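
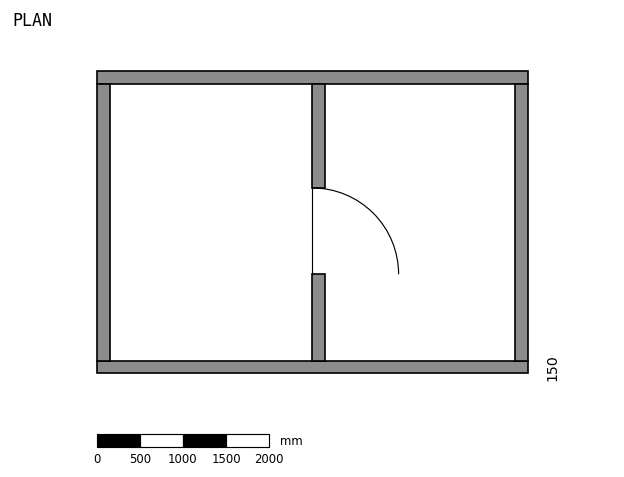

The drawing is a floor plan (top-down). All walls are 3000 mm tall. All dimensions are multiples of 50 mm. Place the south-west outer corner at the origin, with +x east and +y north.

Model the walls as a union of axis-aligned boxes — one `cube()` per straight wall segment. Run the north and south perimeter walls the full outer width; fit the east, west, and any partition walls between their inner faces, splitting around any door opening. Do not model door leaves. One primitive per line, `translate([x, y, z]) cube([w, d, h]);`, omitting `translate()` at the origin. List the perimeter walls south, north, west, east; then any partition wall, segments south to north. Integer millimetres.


cube([5000, 150, 3000]);
translate([0, 3350, 0]) cube([5000, 150, 3000]);
translate([0, 150, 0]) cube([150, 3200, 3000]);
translate([4850, 150, 0]) cube([150, 3200, 3000]);
translate([2500, 150, 0]) cube([150, 1000, 3000]);
translate([2500, 2150, 0]) cube([150, 1200, 3000]);


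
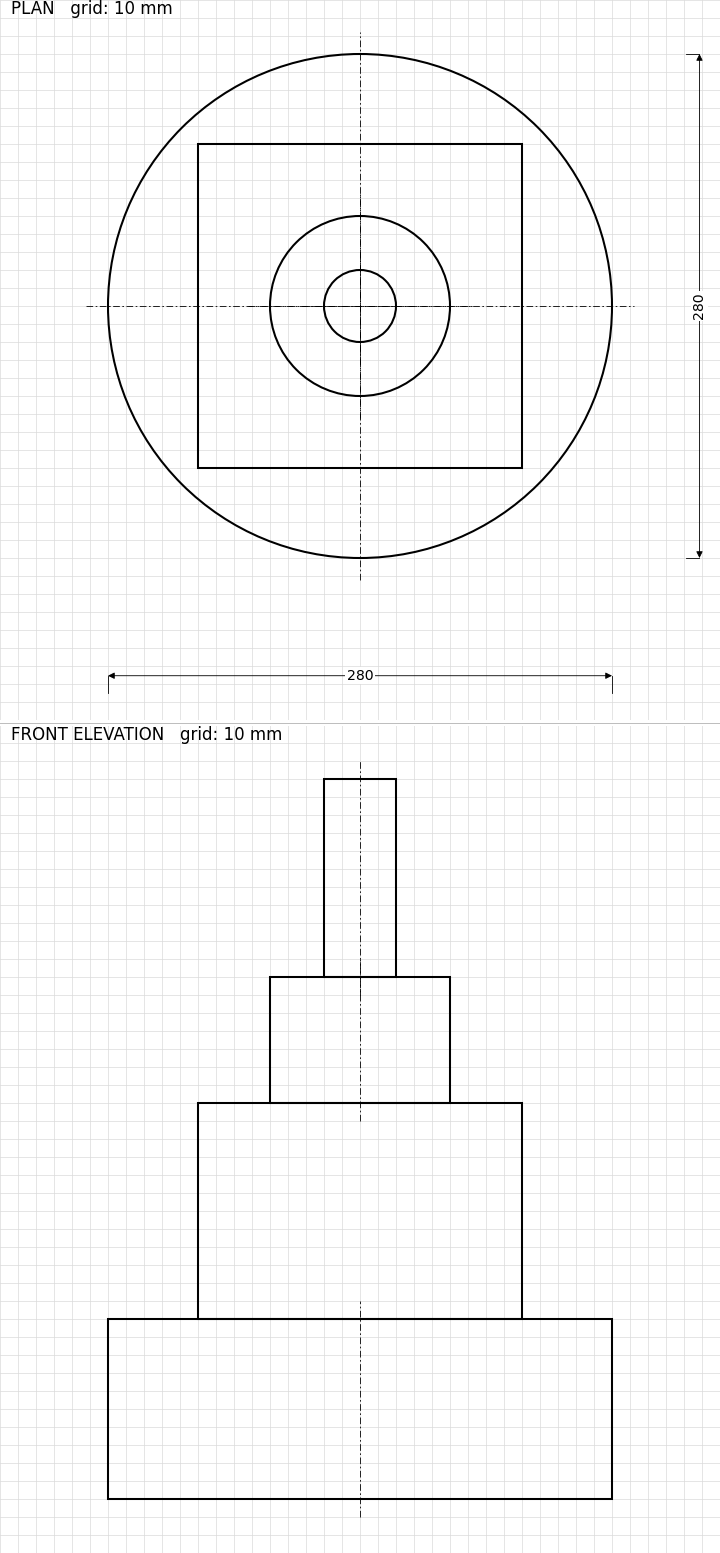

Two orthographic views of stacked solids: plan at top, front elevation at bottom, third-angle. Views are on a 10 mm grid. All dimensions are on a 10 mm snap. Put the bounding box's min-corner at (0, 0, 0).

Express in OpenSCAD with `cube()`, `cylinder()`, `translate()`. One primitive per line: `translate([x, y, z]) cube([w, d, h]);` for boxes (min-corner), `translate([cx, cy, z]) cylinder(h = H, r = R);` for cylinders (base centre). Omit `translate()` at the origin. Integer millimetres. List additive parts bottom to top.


translate([140, 140, 0]) cylinder(h = 100, r = 140);
translate([50, 50, 100]) cube([180, 180, 120]);
translate([140, 140, 220]) cylinder(h = 70, r = 50);
translate([140, 140, 290]) cylinder(h = 110, r = 20);


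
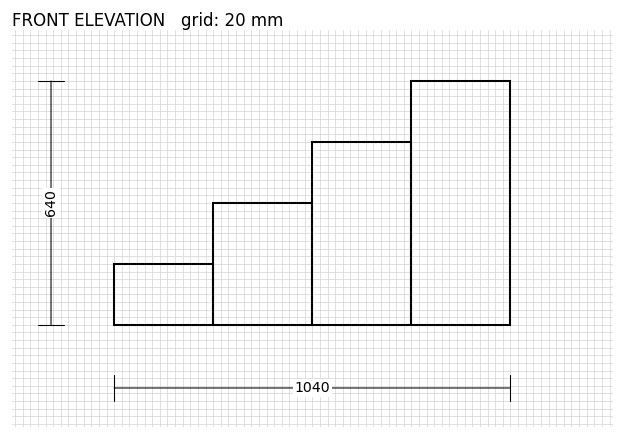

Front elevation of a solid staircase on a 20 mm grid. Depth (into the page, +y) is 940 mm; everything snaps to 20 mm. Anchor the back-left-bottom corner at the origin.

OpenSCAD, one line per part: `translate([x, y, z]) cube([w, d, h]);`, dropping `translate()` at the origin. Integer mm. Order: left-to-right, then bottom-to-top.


cube([260, 940, 160]);
translate([260, 0, 0]) cube([260, 940, 320]);
translate([520, 0, 0]) cube([260, 940, 480]);
translate([780, 0, 0]) cube([260, 940, 640]);


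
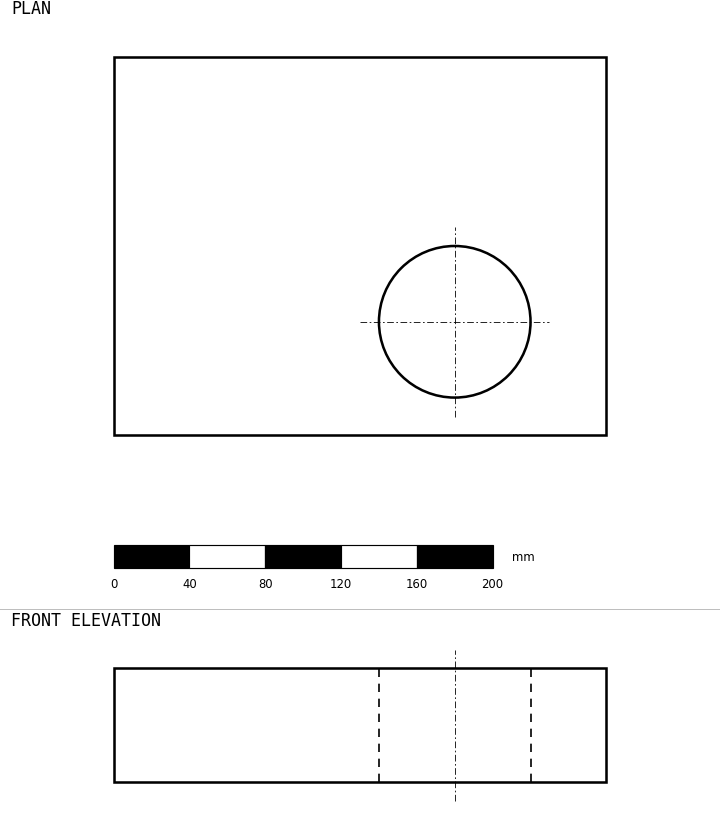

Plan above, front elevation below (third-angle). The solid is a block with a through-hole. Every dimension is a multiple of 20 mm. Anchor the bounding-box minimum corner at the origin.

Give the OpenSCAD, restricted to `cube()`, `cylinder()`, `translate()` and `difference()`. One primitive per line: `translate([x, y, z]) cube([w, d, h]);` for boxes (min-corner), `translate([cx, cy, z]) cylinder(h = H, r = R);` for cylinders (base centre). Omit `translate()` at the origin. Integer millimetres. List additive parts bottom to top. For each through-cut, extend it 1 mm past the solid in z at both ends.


difference() {
  cube([260, 200, 60]);
  translate([180, 60, -1]) cylinder(h = 62, r = 40);
}


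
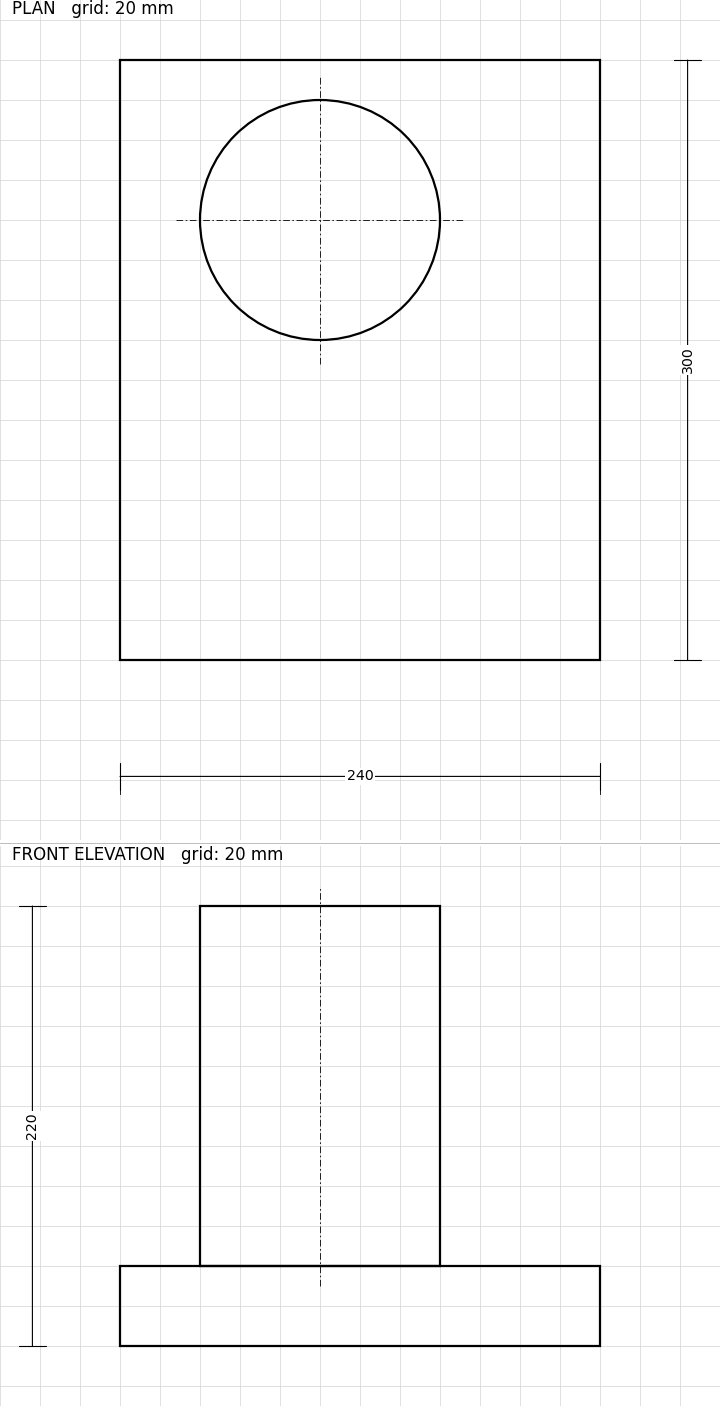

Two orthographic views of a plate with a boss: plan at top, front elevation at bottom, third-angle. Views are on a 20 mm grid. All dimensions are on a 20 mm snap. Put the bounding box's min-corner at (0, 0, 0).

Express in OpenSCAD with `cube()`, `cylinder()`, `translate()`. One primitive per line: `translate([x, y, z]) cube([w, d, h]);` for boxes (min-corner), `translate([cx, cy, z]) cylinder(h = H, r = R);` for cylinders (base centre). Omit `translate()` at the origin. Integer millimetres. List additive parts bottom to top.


cube([240, 300, 40]);
translate([100, 220, 40]) cylinder(h = 180, r = 60);


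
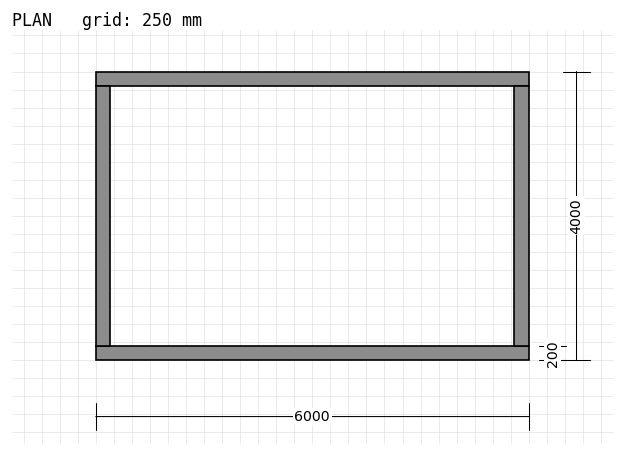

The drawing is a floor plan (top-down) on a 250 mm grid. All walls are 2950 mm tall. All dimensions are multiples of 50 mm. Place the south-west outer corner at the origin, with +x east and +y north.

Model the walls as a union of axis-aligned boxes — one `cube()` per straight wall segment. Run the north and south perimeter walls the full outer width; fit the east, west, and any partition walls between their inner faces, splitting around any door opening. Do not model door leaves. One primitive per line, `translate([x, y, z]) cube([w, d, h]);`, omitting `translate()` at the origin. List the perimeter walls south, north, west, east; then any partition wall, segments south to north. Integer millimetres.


cube([6000, 200, 2950]);
translate([0, 3800, 0]) cube([6000, 200, 2950]);
translate([0, 200, 0]) cube([200, 3600, 2950]);
translate([5800, 200, 0]) cube([200, 3600, 2950]);


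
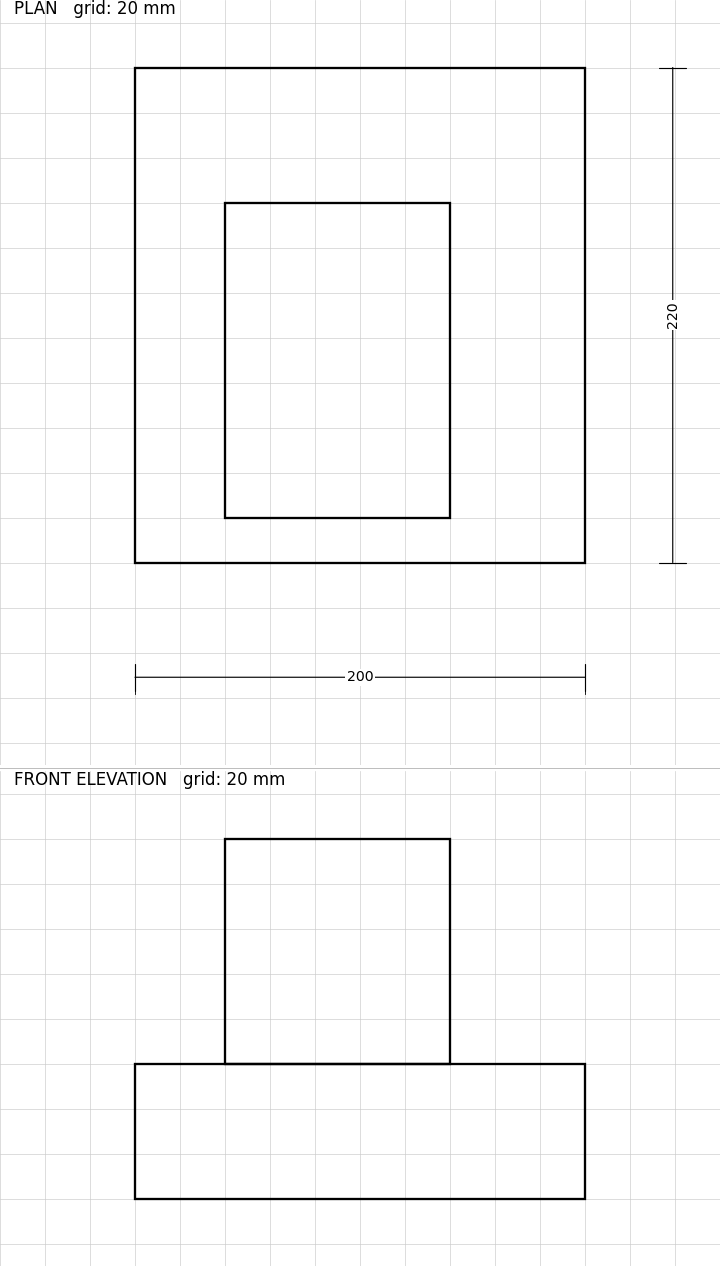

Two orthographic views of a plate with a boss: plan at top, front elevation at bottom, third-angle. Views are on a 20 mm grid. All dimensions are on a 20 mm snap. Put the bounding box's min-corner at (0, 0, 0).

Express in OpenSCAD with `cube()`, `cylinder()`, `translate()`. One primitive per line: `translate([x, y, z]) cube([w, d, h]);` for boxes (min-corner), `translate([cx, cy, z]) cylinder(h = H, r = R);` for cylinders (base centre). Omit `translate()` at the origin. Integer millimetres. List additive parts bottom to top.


cube([200, 220, 60]);
translate([40, 20, 60]) cube([100, 140, 100]);


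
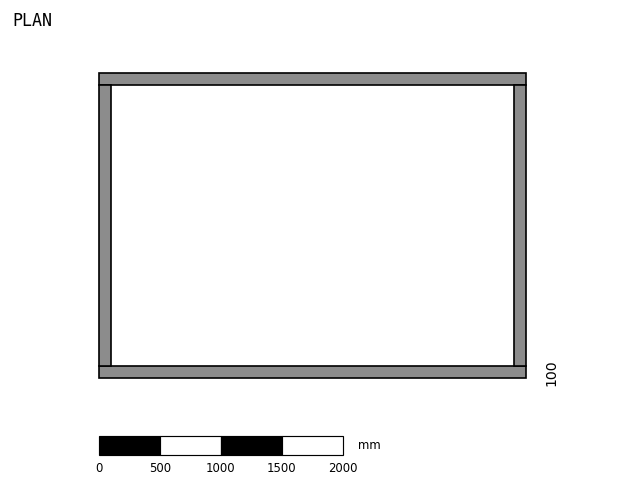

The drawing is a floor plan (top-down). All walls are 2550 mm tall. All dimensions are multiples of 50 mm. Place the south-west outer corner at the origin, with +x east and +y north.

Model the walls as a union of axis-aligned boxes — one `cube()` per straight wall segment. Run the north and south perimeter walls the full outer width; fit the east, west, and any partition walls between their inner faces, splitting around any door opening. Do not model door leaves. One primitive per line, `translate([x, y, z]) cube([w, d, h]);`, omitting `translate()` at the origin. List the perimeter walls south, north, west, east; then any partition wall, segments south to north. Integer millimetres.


cube([3500, 100, 2550]);
translate([0, 2400, 0]) cube([3500, 100, 2550]);
translate([0, 100, 0]) cube([100, 2300, 2550]);
translate([3400, 100, 0]) cube([100, 2300, 2550]);


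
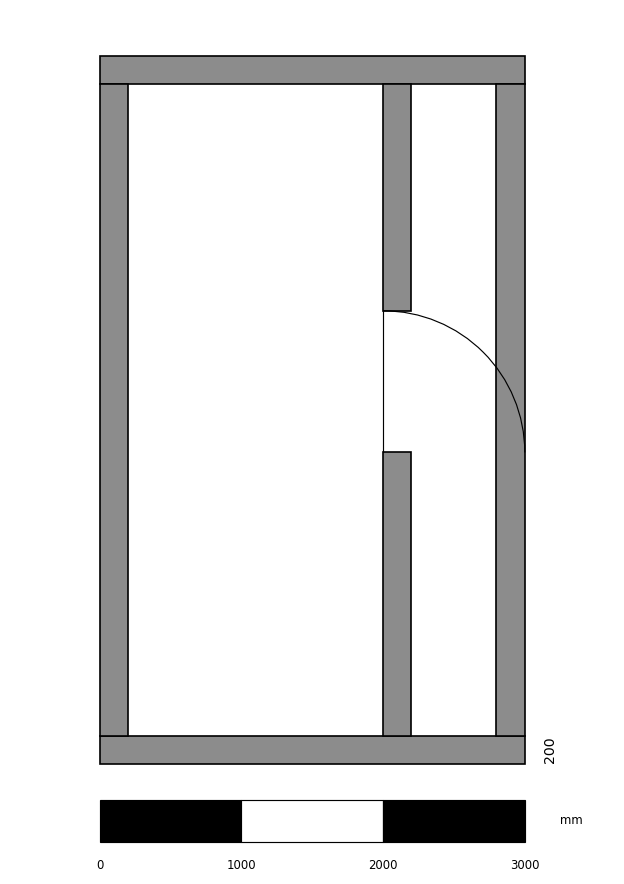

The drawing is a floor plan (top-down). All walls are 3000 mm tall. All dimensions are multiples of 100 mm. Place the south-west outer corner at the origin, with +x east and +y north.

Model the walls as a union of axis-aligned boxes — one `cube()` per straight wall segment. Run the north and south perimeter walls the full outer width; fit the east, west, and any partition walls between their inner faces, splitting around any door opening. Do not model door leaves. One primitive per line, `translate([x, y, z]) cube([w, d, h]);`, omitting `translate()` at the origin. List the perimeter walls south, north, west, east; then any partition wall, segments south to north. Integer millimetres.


cube([3000, 200, 3000]);
translate([0, 4800, 0]) cube([3000, 200, 3000]);
translate([0, 200, 0]) cube([200, 4600, 3000]);
translate([2800, 200, 0]) cube([200, 4600, 3000]);
translate([2000, 200, 0]) cube([200, 2000, 3000]);
translate([2000, 3200, 0]) cube([200, 1600, 3000]);


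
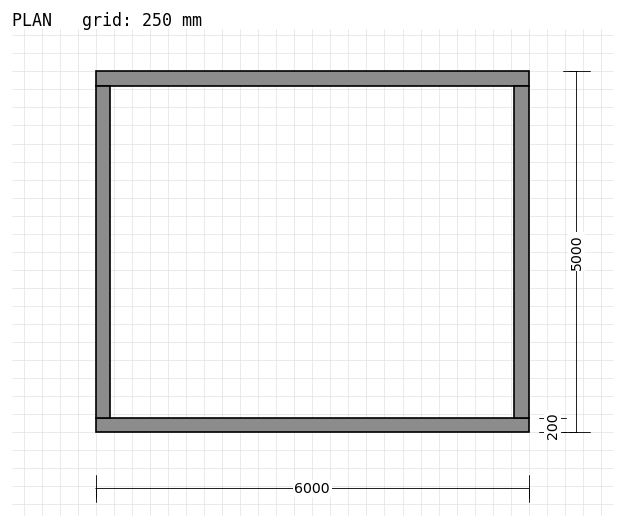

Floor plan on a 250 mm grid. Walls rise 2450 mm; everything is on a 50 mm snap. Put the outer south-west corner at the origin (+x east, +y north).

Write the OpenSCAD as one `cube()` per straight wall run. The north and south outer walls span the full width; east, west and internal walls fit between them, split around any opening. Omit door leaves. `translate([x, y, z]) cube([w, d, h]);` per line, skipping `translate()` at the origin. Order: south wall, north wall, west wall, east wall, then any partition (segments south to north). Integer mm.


cube([6000, 200, 2450]);
translate([0, 4800, 0]) cube([6000, 200, 2450]);
translate([0, 200, 0]) cube([200, 4600, 2450]);
translate([5800, 200, 0]) cube([200, 4600, 2450]);


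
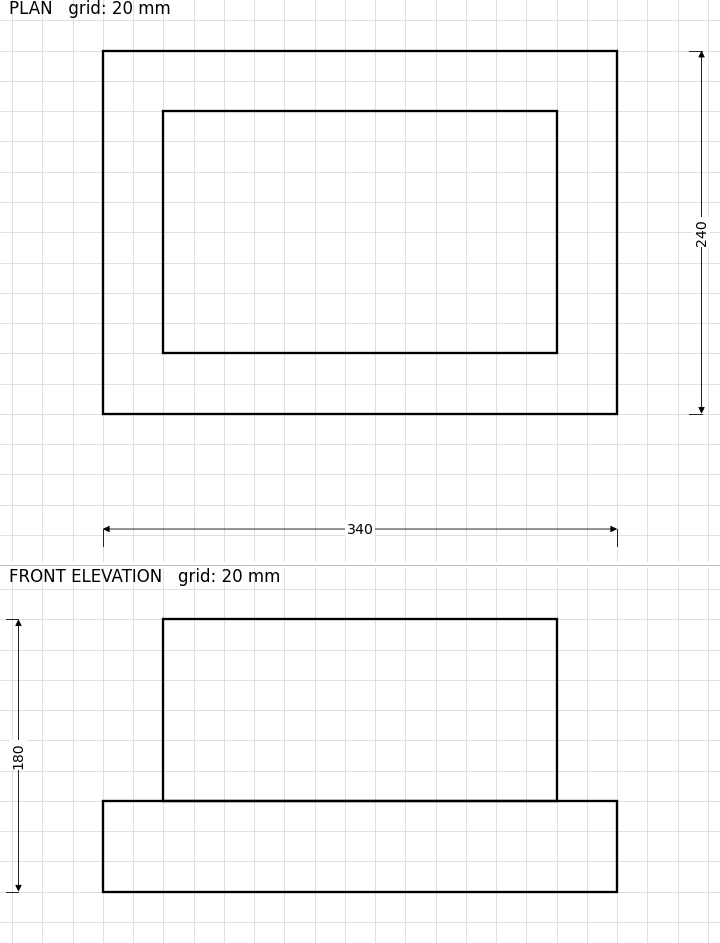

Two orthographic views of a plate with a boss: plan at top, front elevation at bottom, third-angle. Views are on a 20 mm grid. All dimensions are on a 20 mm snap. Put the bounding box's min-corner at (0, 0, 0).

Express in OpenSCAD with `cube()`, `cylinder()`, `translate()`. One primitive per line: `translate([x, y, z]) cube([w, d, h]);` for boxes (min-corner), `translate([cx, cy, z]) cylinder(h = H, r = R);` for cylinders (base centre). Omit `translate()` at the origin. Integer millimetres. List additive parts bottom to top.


cube([340, 240, 60]);
translate([40, 40, 60]) cube([260, 160, 120]);


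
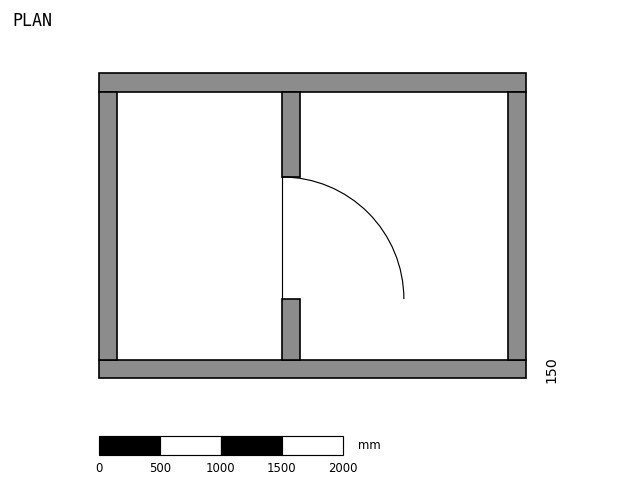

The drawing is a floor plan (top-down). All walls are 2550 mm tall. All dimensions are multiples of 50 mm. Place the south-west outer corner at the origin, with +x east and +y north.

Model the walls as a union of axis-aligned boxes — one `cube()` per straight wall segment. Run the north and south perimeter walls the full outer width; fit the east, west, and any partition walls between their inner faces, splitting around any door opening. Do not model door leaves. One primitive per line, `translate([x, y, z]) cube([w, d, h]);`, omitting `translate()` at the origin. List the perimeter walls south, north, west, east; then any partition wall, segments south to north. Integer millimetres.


cube([3500, 150, 2550]);
translate([0, 2350, 0]) cube([3500, 150, 2550]);
translate([0, 150, 0]) cube([150, 2200, 2550]);
translate([3350, 150, 0]) cube([150, 2200, 2550]);
translate([1500, 150, 0]) cube([150, 500, 2550]);
translate([1500, 1650, 0]) cube([150, 700, 2550]);


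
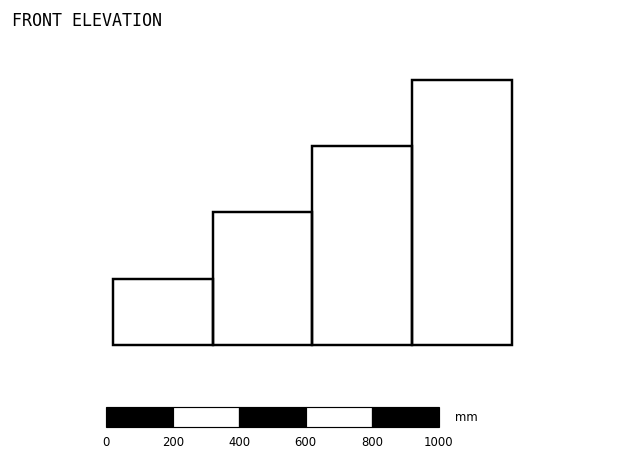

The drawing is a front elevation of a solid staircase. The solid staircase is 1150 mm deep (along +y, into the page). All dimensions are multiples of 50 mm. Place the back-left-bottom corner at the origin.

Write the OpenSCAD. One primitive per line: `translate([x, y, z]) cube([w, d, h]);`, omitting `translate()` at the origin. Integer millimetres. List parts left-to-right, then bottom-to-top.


cube([300, 1150, 200]);
translate([300, 0, 0]) cube([300, 1150, 400]);
translate([600, 0, 0]) cube([300, 1150, 600]);
translate([900, 0, 0]) cube([300, 1150, 800]);


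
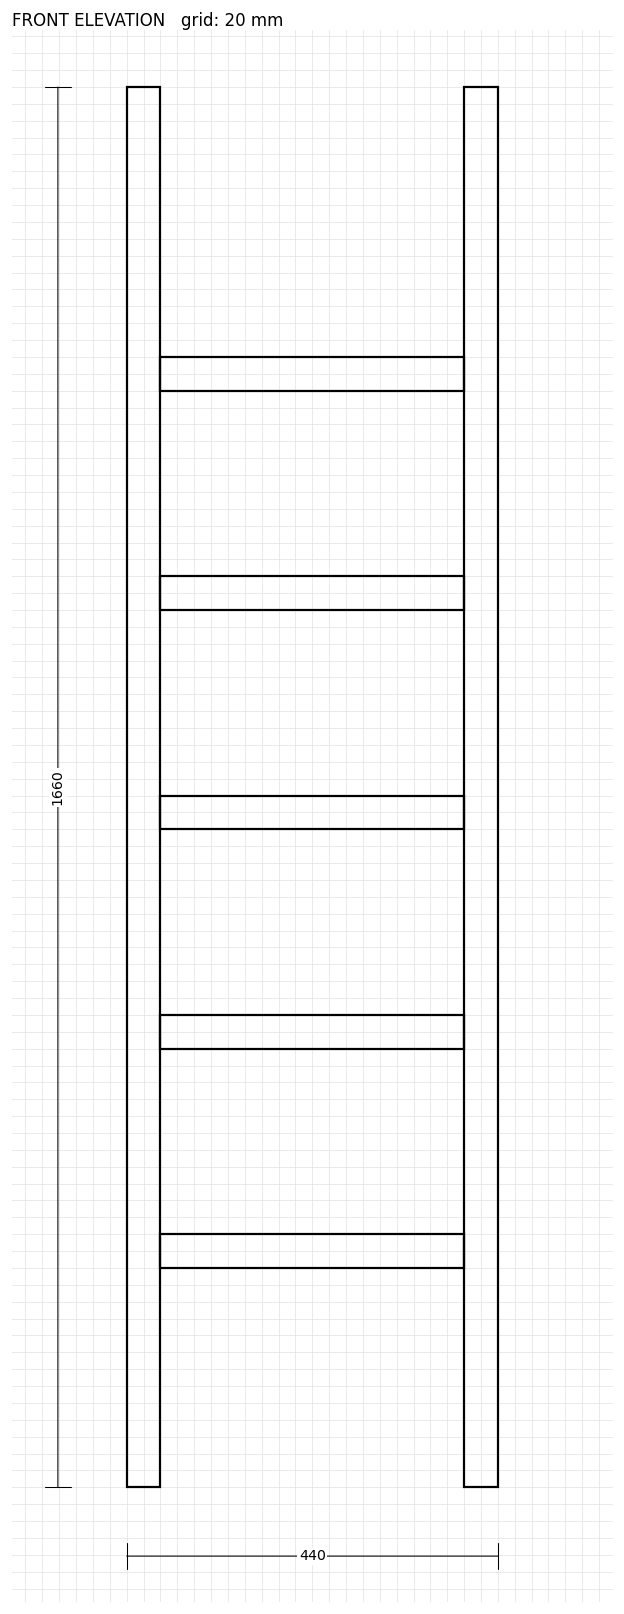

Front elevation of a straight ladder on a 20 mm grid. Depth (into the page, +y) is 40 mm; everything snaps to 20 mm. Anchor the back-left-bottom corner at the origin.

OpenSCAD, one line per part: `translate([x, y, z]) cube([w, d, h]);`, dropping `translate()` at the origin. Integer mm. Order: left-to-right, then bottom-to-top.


cube([40, 40, 1660]);
translate([40, 0, 260]) cube([360, 40, 40]);
translate([40, 0, 520]) cube([360, 40, 40]);
translate([40, 0, 780]) cube([360, 40, 40]);
translate([40, 0, 1040]) cube([360, 40, 40]);
translate([40, 0, 1300]) cube([360, 40, 40]);
translate([400, 0, 0]) cube([40, 40, 1660]);


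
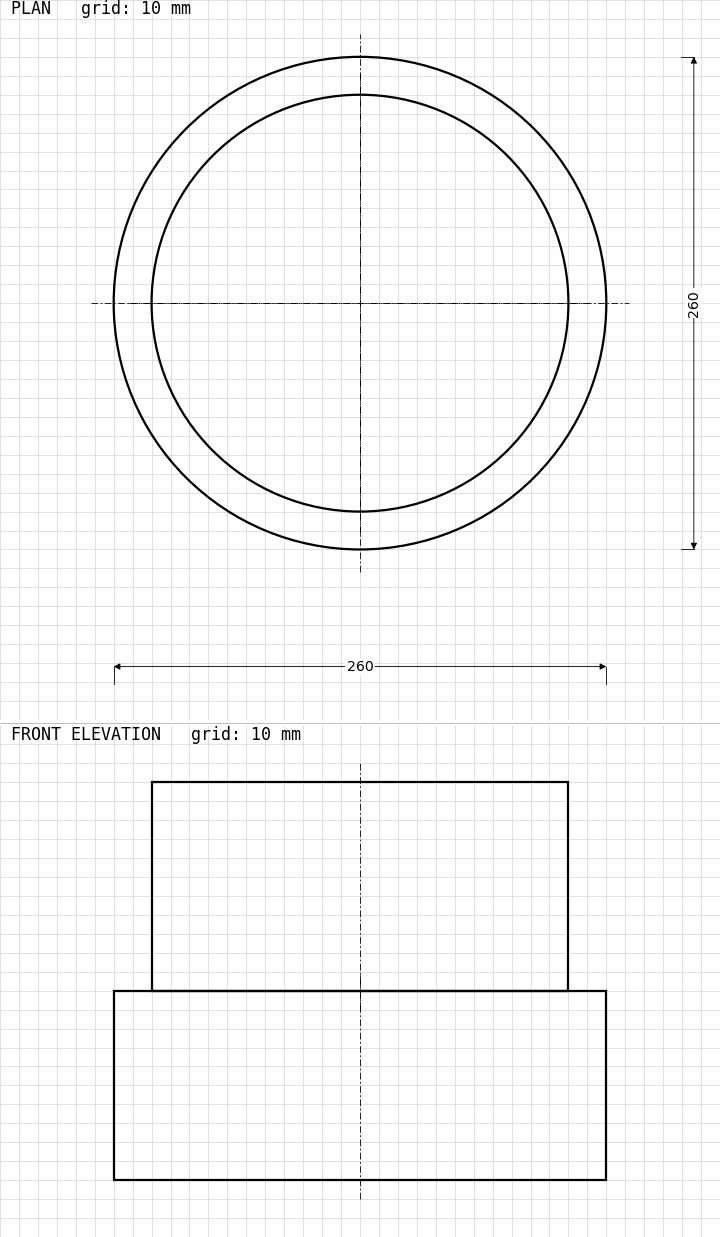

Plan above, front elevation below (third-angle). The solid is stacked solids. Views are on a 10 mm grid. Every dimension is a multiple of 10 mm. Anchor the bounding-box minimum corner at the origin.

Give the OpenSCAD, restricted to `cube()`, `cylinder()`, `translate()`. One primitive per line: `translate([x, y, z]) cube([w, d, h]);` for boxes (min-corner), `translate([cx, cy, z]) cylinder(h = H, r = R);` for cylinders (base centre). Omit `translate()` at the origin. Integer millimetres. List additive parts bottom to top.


translate([130, 130, 0]) cylinder(h = 100, r = 130);
translate([130, 130, 100]) cylinder(h = 110, r = 110);


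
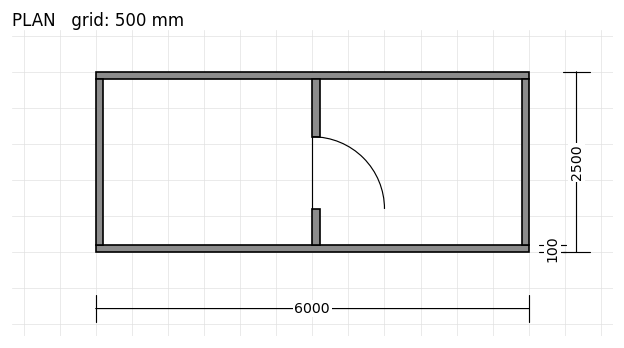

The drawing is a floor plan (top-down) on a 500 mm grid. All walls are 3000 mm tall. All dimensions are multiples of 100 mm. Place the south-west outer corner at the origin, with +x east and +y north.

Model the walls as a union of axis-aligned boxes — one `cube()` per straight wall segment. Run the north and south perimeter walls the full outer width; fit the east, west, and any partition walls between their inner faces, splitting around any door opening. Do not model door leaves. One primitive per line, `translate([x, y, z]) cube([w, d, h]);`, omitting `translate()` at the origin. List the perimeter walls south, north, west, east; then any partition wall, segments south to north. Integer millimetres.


cube([6000, 100, 3000]);
translate([0, 2400, 0]) cube([6000, 100, 3000]);
translate([0, 100, 0]) cube([100, 2300, 3000]);
translate([5900, 100, 0]) cube([100, 2300, 3000]);
translate([3000, 100, 0]) cube([100, 500, 3000]);
translate([3000, 1600, 0]) cube([100, 800, 3000]);


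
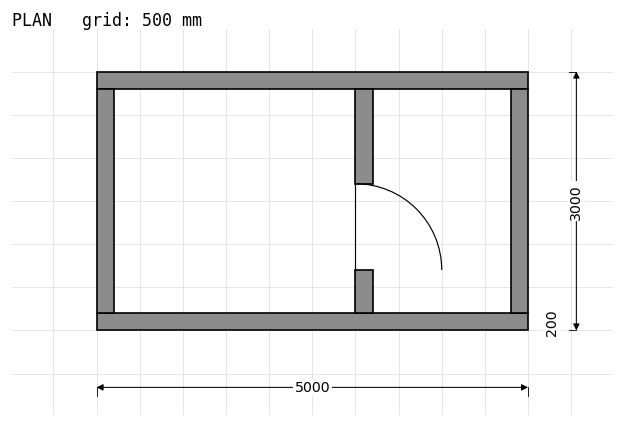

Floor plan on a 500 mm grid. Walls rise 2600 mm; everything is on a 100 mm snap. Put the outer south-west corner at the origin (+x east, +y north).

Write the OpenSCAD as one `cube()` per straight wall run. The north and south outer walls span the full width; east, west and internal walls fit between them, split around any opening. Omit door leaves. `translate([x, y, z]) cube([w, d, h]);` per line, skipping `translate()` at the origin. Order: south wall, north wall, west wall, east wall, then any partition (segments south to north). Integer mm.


cube([5000, 200, 2600]);
translate([0, 2800, 0]) cube([5000, 200, 2600]);
translate([0, 200, 0]) cube([200, 2600, 2600]);
translate([4800, 200, 0]) cube([200, 2600, 2600]);
translate([3000, 200, 0]) cube([200, 500, 2600]);
translate([3000, 1700, 0]) cube([200, 1100, 2600]);


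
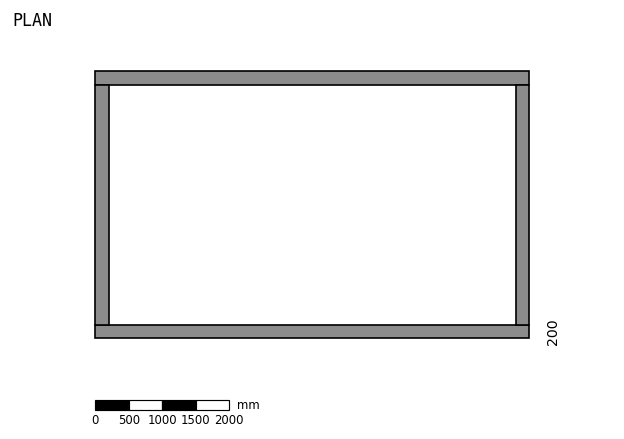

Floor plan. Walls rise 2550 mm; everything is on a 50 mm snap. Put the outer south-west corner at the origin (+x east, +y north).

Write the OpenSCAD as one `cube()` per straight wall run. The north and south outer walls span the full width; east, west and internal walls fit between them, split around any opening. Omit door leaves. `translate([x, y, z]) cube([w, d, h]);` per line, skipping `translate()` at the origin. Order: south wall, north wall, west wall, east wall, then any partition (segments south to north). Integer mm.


cube([6500, 200, 2550]);
translate([0, 3800, 0]) cube([6500, 200, 2550]);
translate([0, 200, 0]) cube([200, 3600, 2550]);
translate([6300, 200, 0]) cube([200, 3600, 2550]);


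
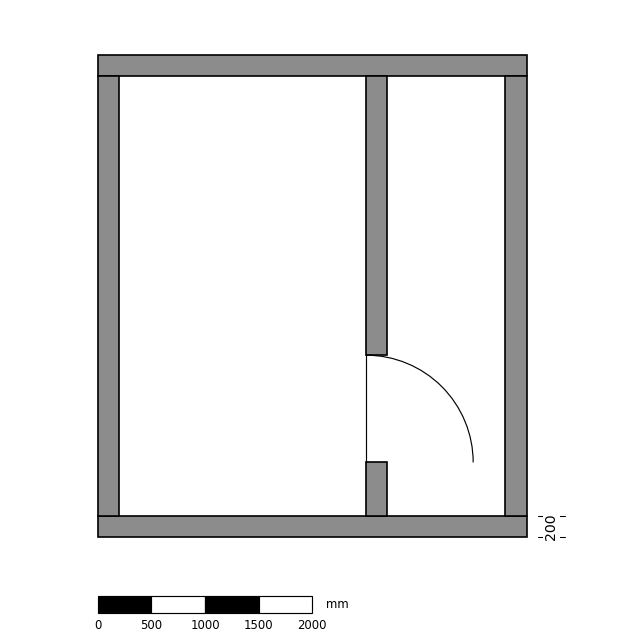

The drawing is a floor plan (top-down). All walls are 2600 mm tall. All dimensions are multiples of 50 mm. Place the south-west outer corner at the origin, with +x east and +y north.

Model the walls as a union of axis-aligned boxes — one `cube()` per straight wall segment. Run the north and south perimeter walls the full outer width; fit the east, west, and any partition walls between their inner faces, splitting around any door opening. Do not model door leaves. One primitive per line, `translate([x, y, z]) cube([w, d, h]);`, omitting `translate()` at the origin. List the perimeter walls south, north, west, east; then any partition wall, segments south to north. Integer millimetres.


cube([4000, 200, 2600]);
translate([0, 4300, 0]) cube([4000, 200, 2600]);
translate([0, 200, 0]) cube([200, 4100, 2600]);
translate([3800, 200, 0]) cube([200, 4100, 2600]);
translate([2500, 200, 0]) cube([200, 500, 2600]);
translate([2500, 1700, 0]) cube([200, 2600, 2600]);


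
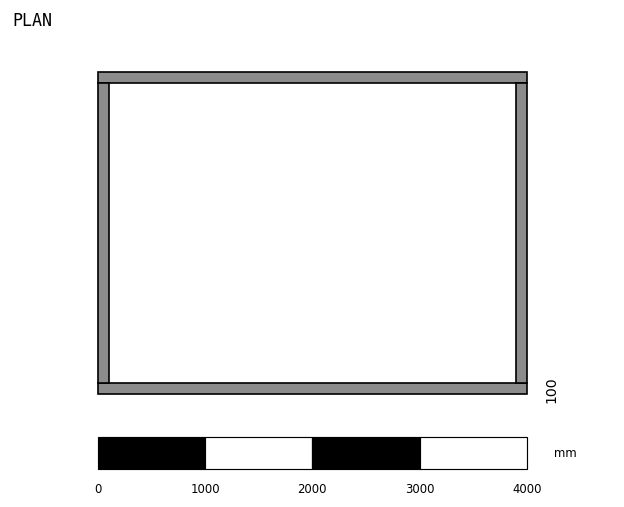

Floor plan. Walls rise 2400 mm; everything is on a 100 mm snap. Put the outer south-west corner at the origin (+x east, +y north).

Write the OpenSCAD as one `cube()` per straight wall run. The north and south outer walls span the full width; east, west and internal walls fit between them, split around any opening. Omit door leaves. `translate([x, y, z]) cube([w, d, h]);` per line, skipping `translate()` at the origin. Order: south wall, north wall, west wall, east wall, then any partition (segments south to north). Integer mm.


cube([4000, 100, 2400]);
translate([0, 2900, 0]) cube([4000, 100, 2400]);
translate([0, 100, 0]) cube([100, 2800, 2400]);
translate([3900, 100, 0]) cube([100, 2800, 2400]);


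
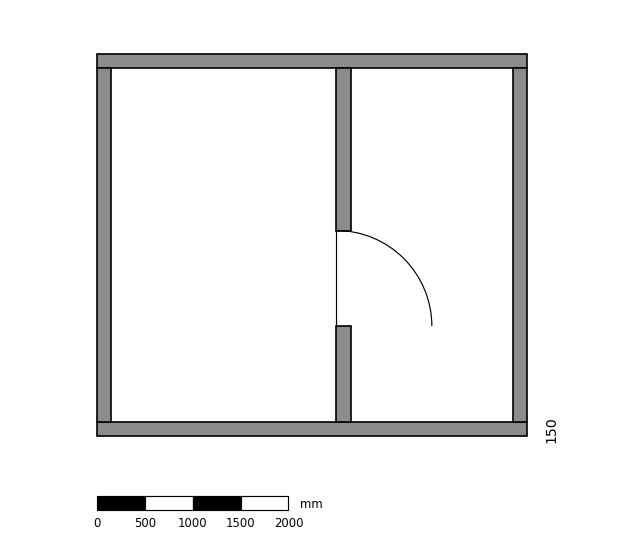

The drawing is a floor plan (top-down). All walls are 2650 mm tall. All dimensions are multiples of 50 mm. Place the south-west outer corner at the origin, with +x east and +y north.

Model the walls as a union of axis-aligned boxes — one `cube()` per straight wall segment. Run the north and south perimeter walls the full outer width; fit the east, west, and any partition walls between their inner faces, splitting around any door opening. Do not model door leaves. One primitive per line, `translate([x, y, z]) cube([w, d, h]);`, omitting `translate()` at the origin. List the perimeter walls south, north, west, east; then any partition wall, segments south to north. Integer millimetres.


cube([4500, 150, 2650]);
translate([0, 3850, 0]) cube([4500, 150, 2650]);
translate([0, 150, 0]) cube([150, 3700, 2650]);
translate([4350, 150, 0]) cube([150, 3700, 2650]);
translate([2500, 150, 0]) cube([150, 1000, 2650]);
translate([2500, 2150, 0]) cube([150, 1700, 2650]);


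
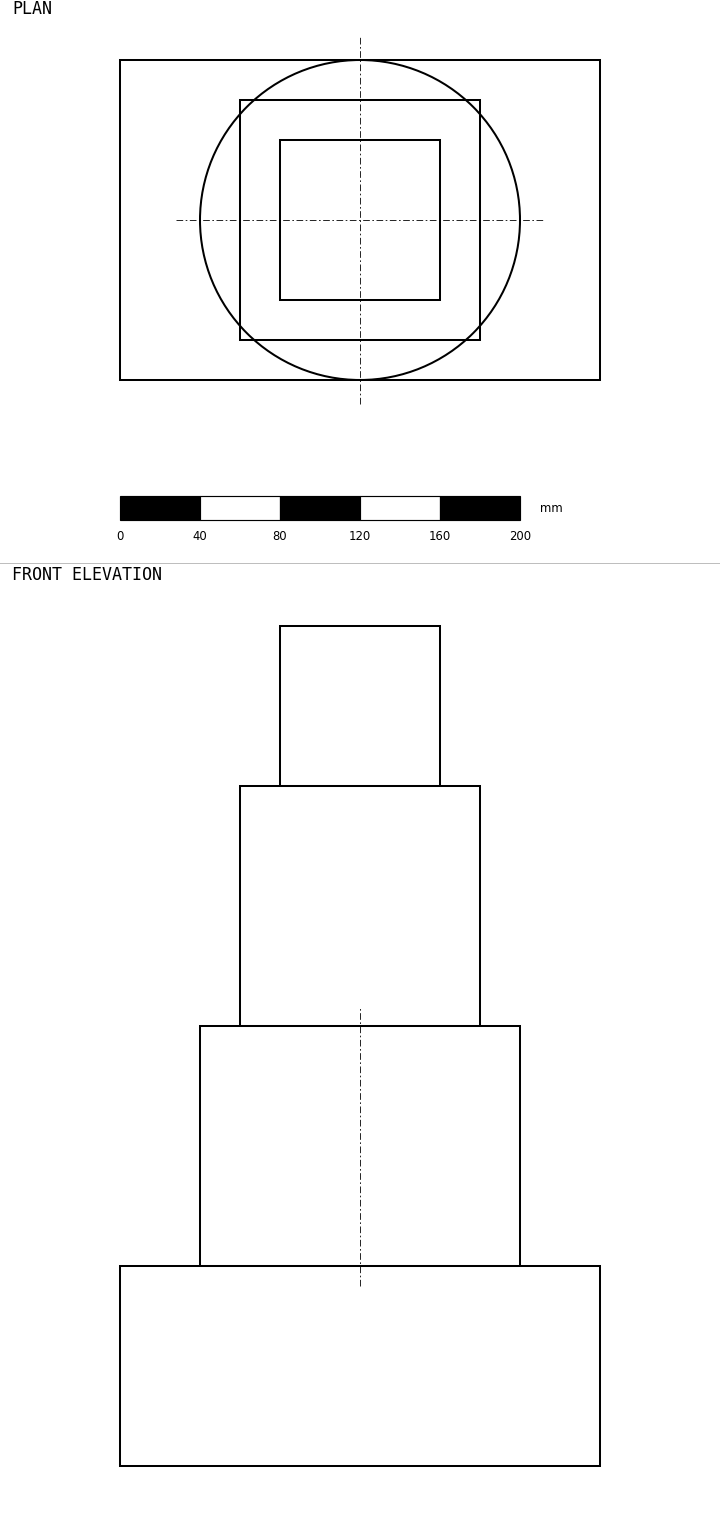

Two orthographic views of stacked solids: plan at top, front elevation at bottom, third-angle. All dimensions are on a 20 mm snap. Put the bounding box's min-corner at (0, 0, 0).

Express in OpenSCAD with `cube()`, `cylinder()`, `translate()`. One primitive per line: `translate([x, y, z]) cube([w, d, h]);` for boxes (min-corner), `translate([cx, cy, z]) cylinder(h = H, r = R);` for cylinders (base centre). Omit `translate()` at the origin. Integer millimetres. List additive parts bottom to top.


cube([240, 160, 100]);
translate([120, 80, 100]) cylinder(h = 120, r = 80);
translate([60, 20, 220]) cube([120, 120, 120]);
translate([80, 40, 340]) cube([80, 80, 80]);


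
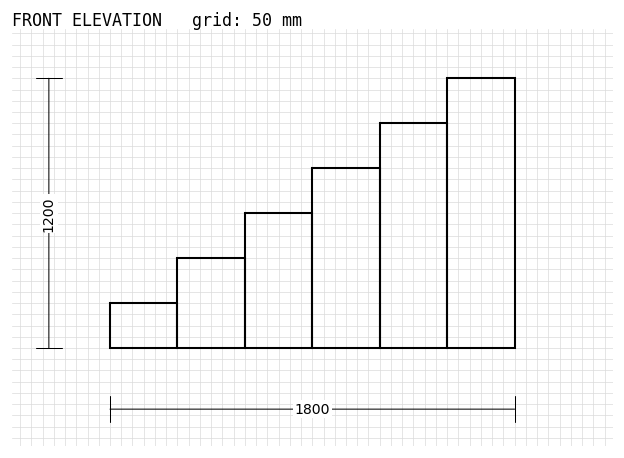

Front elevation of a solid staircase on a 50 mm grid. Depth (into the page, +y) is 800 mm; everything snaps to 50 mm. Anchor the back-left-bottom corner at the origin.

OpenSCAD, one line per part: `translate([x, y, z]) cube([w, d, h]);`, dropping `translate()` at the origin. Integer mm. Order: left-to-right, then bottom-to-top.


cube([300, 800, 200]);
translate([300, 0, 0]) cube([300, 800, 400]);
translate([600, 0, 0]) cube([300, 800, 600]);
translate([900, 0, 0]) cube([300, 800, 800]);
translate([1200, 0, 0]) cube([300, 800, 1000]);
translate([1500, 0, 0]) cube([300, 800, 1200]);


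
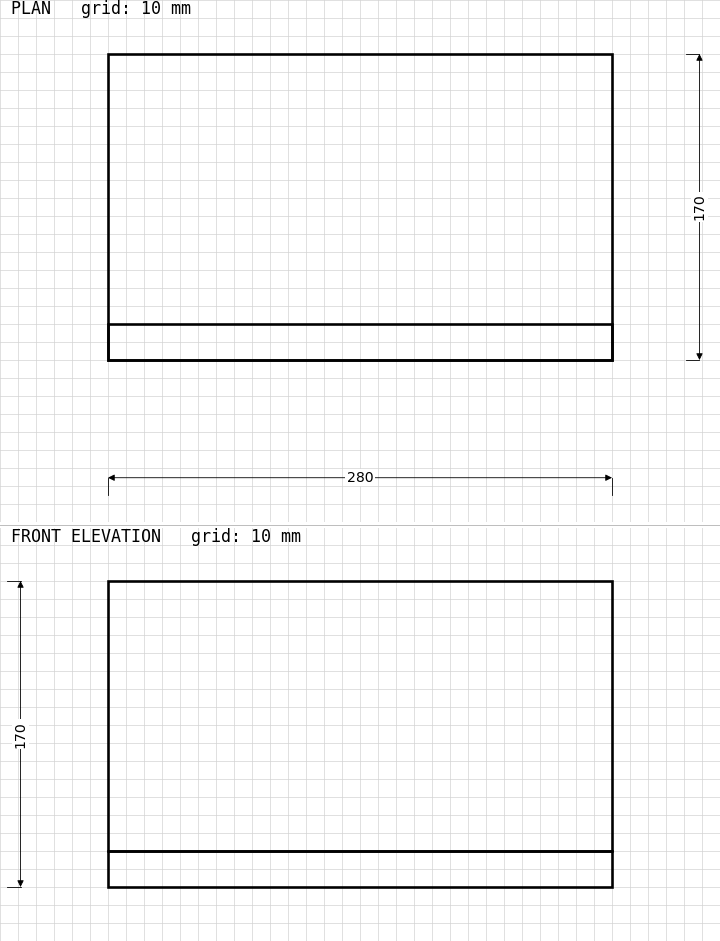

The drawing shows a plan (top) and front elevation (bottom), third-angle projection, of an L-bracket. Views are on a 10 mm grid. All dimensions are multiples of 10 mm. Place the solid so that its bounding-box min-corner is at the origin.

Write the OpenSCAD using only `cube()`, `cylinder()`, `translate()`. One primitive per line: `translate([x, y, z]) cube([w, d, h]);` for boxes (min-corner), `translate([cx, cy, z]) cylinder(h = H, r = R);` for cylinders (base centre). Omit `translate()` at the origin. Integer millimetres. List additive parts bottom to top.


cube([280, 170, 20]);
translate([0, 0, 20]) cube([280, 20, 150]);


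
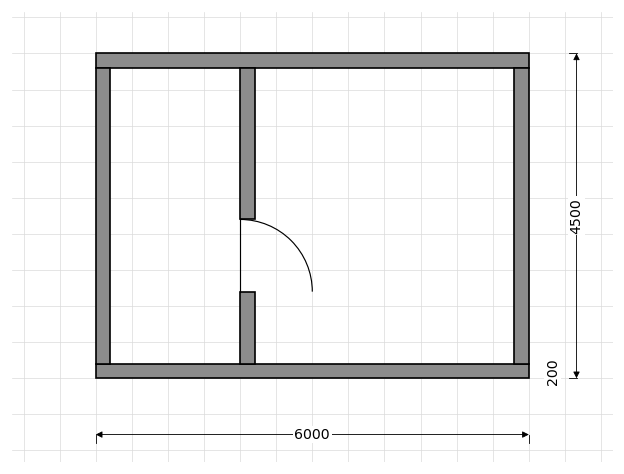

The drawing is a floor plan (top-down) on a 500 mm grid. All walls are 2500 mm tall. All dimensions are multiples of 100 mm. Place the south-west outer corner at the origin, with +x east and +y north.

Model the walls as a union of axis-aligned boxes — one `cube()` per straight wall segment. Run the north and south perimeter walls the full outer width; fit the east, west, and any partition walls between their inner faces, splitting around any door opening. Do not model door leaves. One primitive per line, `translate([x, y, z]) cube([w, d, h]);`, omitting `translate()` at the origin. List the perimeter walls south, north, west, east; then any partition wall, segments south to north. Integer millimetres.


cube([6000, 200, 2500]);
translate([0, 4300, 0]) cube([6000, 200, 2500]);
translate([0, 200, 0]) cube([200, 4100, 2500]);
translate([5800, 200, 0]) cube([200, 4100, 2500]);
translate([2000, 200, 0]) cube([200, 1000, 2500]);
translate([2000, 2200, 0]) cube([200, 2100, 2500]);


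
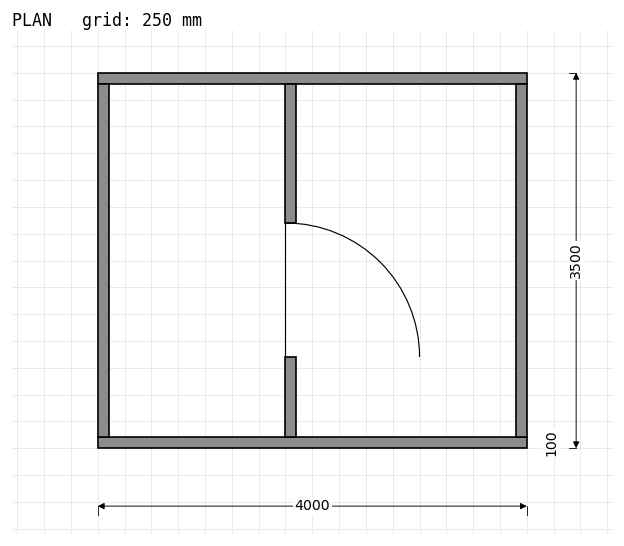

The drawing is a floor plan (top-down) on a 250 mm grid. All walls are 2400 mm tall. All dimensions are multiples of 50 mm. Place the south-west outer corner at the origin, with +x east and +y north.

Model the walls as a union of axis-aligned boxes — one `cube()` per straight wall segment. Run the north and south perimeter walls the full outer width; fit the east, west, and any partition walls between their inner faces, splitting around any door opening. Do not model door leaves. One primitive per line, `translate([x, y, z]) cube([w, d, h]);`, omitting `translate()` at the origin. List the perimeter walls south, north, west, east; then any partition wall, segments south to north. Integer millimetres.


cube([4000, 100, 2400]);
translate([0, 3400, 0]) cube([4000, 100, 2400]);
translate([0, 100, 0]) cube([100, 3300, 2400]);
translate([3900, 100, 0]) cube([100, 3300, 2400]);
translate([1750, 100, 0]) cube([100, 750, 2400]);
translate([1750, 2100, 0]) cube([100, 1300, 2400]);


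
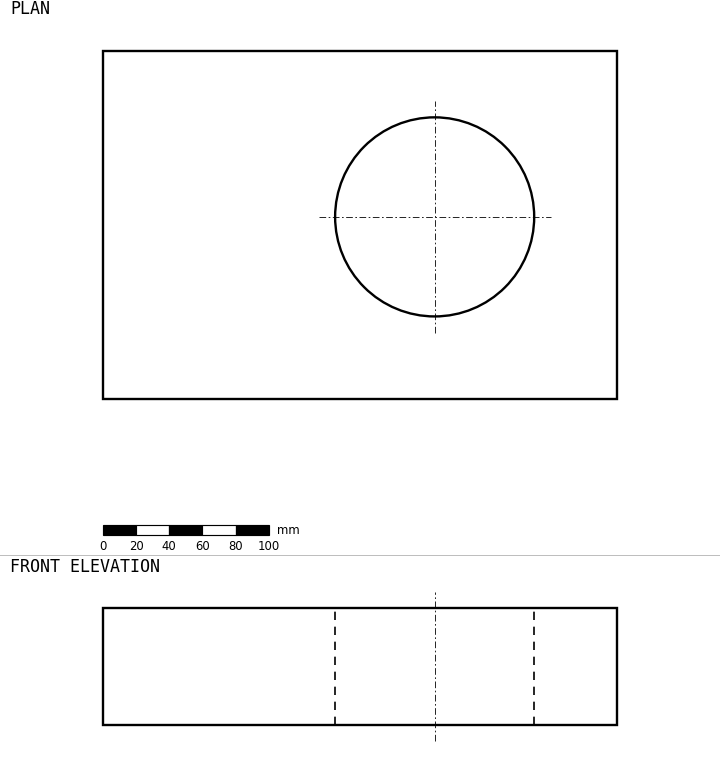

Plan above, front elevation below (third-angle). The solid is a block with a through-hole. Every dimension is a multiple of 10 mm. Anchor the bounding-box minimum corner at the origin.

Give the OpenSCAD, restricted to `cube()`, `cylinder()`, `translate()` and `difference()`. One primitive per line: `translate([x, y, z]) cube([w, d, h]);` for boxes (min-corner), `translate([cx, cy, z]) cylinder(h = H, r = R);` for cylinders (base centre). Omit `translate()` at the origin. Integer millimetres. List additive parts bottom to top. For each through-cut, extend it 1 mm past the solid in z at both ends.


difference() {
  cube([310, 210, 70]);
  translate([200, 110, -1]) cylinder(h = 72, r = 60);
}


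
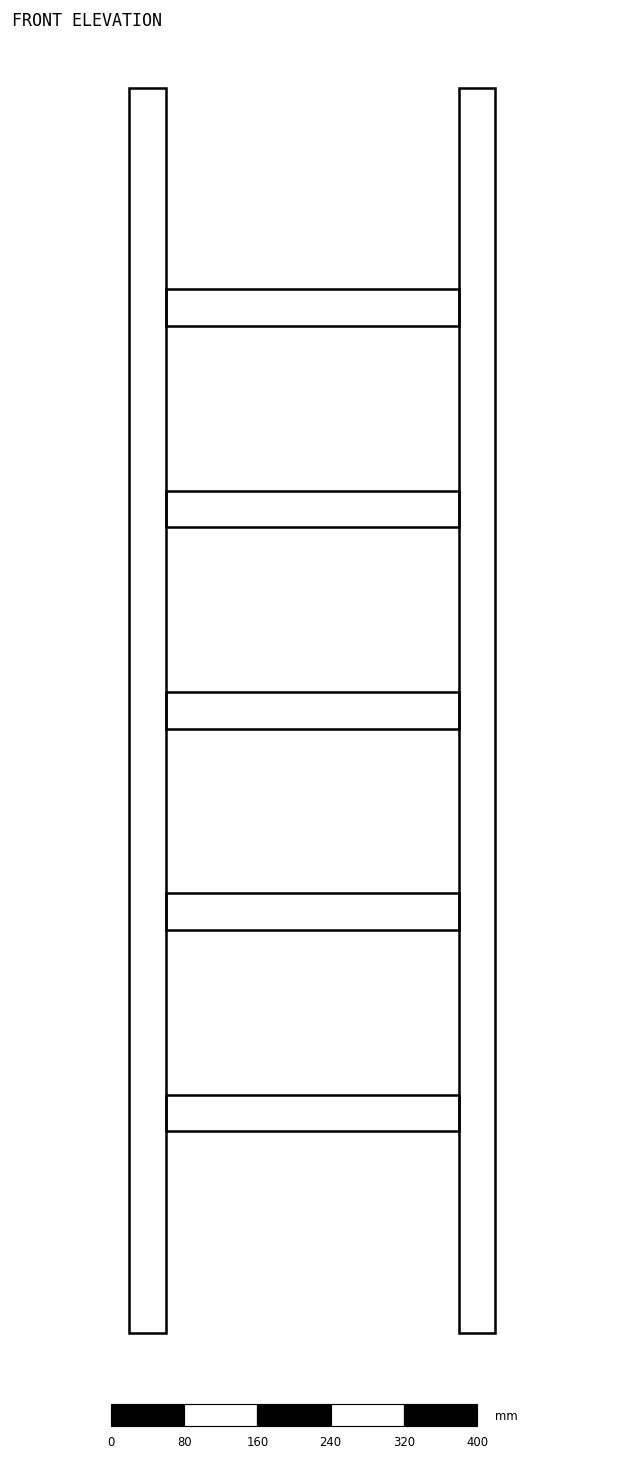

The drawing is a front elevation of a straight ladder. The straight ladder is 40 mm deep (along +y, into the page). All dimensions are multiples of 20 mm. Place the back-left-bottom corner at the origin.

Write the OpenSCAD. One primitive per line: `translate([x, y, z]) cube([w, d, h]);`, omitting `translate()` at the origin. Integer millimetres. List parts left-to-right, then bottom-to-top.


cube([40, 40, 1360]);
translate([40, 0, 220]) cube([320, 40, 40]);
translate([40, 0, 440]) cube([320, 40, 40]);
translate([40, 0, 660]) cube([320, 40, 40]);
translate([40, 0, 880]) cube([320, 40, 40]);
translate([40, 0, 1100]) cube([320, 40, 40]);
translate([360, 0, 0]) cube([40, 40, 1360]);


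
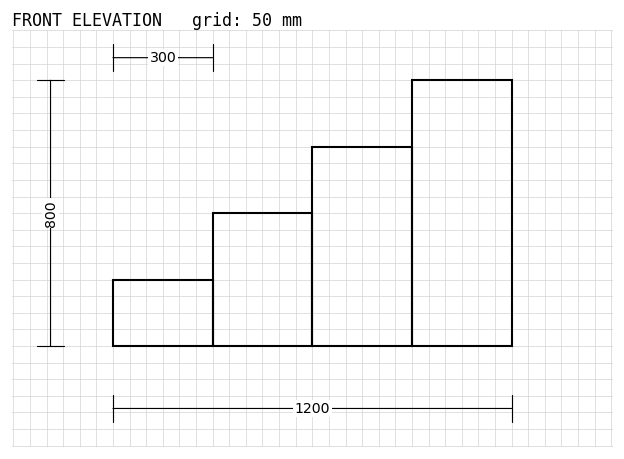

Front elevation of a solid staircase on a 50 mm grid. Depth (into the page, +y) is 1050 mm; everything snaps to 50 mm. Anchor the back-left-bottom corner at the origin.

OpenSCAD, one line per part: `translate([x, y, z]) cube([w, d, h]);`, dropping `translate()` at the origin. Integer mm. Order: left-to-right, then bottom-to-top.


cube([300, 1050, 200]);
translate([300, 0, 0]) cube([300, 1050, 400]);
translate([600, 0, 0]) cube([300, 1050, 600]);
translate([900, 0, 0]) cube([300, 1050, 800]);


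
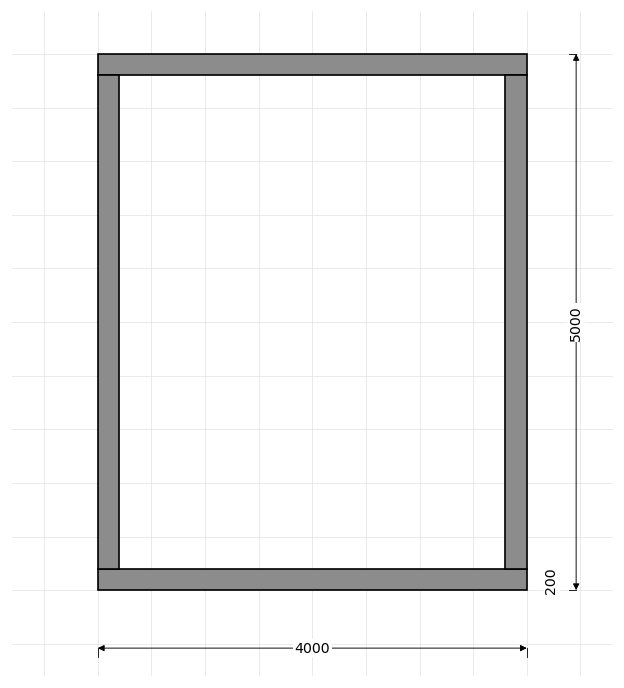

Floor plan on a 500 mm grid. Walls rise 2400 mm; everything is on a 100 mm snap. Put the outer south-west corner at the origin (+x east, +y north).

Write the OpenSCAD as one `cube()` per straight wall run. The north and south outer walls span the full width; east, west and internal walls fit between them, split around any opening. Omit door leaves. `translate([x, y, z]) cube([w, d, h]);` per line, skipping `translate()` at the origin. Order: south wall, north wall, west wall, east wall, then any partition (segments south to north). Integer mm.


cube([4000, 200, 2400]);
translate([0, 4800, 0]) cube([4000, 200, 2400]);
translate([0, 200, 0]) cube([200, 4600, 2400]);
translate([3800, 200, 0]) cube([200, 4600, 2400]);


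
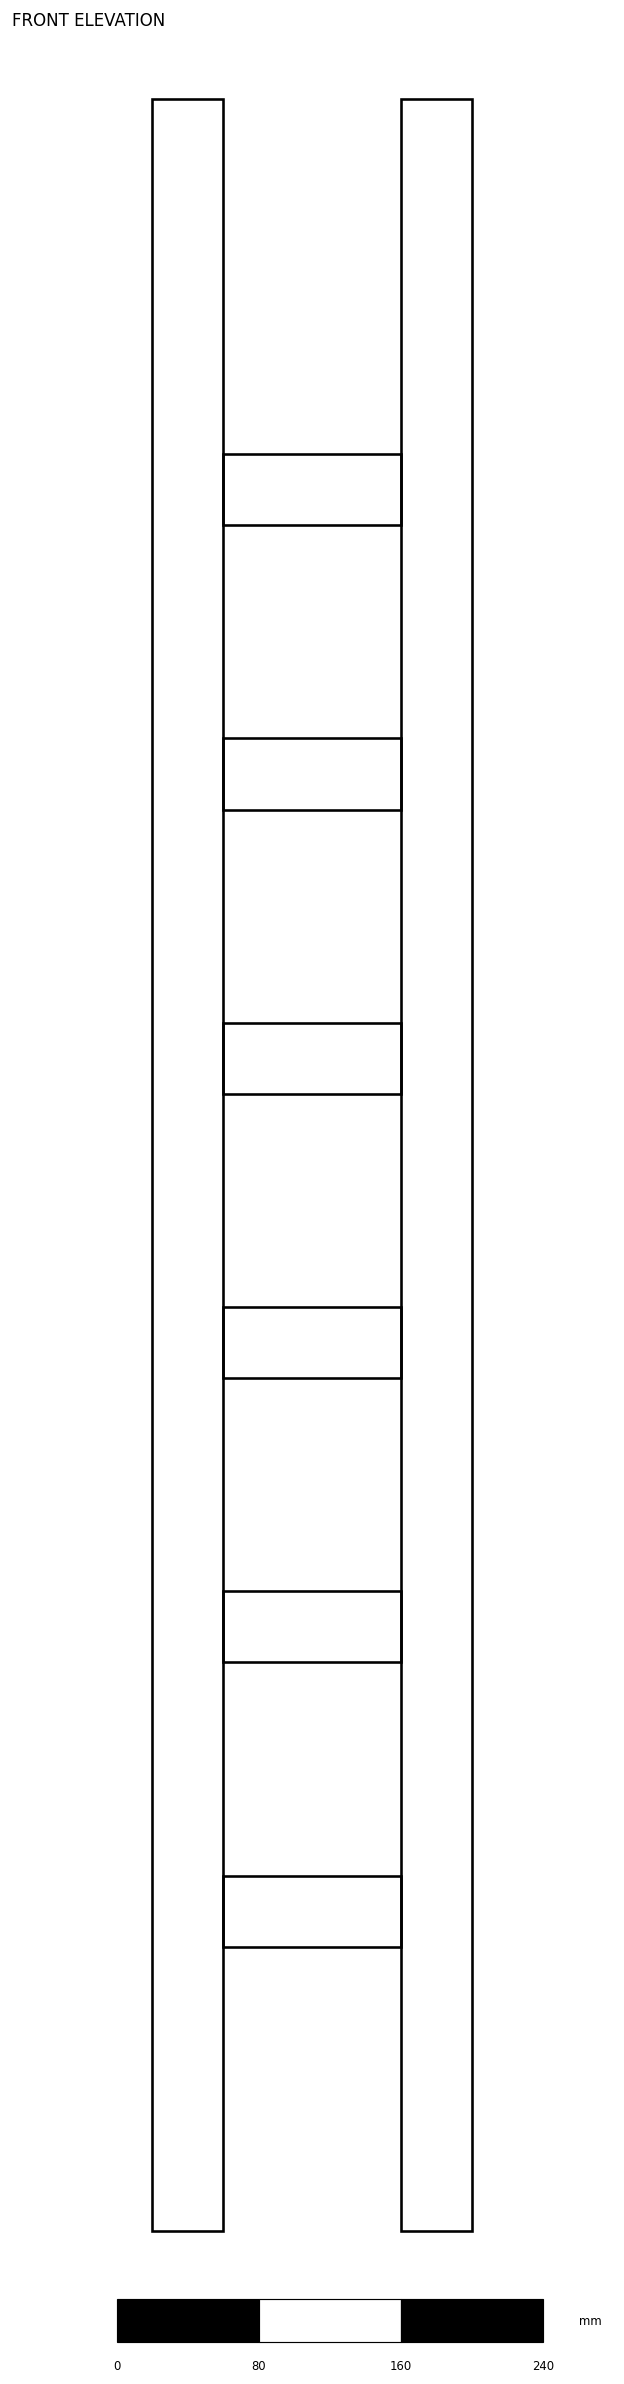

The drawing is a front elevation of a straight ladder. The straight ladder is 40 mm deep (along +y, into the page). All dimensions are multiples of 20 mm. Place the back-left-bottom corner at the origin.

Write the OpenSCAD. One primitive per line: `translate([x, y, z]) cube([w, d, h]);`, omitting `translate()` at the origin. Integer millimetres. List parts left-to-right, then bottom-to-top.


cube([40, 40, 1200]);
translate([40, 0, 160]) cube([100, 40, 40]);
translate([40, 0, 320]) cube([100, 40, 40]);
translate([40, 0, 480]) cube([100, 40, 40]);
translate([40, 0, 640]) cube([100, 40, 40]);
translate([40, 0, 800]) cube([100, 40, 40]);
translate([40, 0, 960]) cube([100, 40, 40]);
translate([140, 0, 0]) cube([40, 40, 1200]);


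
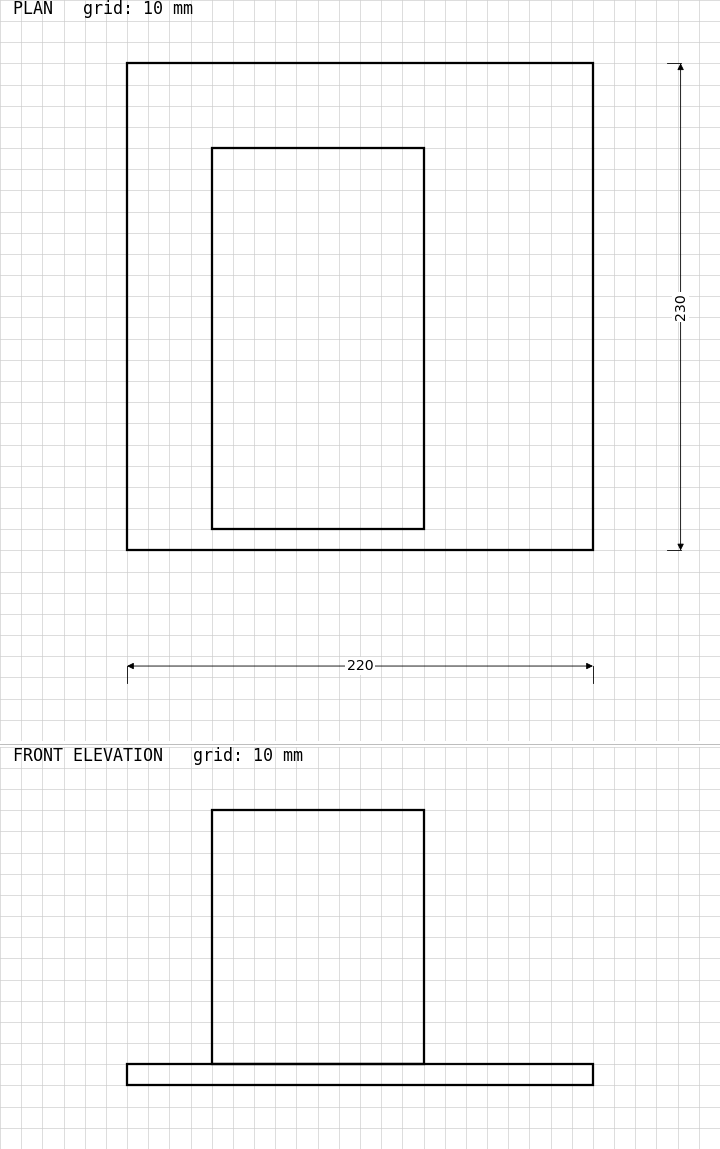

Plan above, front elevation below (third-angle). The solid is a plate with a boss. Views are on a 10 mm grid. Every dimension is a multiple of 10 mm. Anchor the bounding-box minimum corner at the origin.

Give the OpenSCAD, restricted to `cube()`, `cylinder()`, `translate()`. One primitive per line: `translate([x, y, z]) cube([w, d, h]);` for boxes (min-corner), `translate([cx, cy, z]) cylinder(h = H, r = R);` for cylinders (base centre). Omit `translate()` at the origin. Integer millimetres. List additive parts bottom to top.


cube([220, 230, 10]);
translate([40, 10, 10]) cube([100, 180, 120]);


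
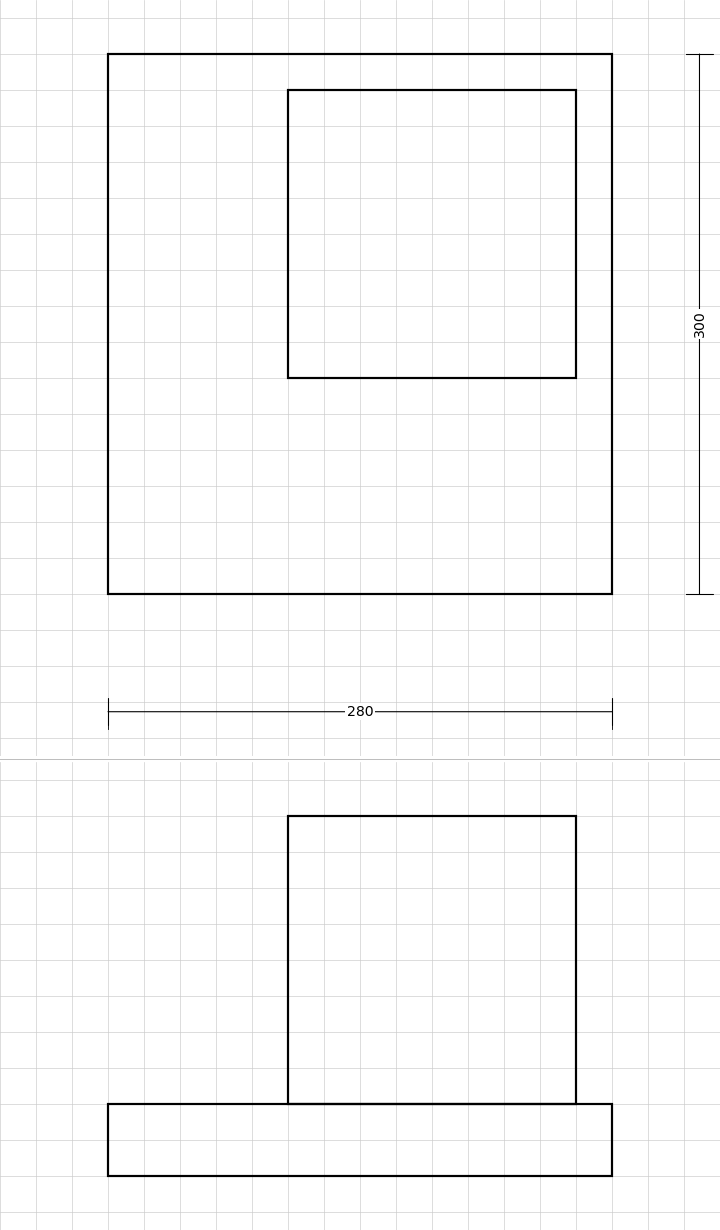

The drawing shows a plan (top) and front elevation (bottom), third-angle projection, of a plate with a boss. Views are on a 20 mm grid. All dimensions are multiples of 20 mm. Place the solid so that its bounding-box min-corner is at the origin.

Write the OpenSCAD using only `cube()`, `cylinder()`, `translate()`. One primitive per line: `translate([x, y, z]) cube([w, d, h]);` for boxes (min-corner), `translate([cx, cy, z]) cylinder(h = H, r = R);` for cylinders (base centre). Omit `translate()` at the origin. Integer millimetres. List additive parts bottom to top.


cube([280, 300, 40]);
translate([100, 120, 40]) cube([160, 160, 160]);


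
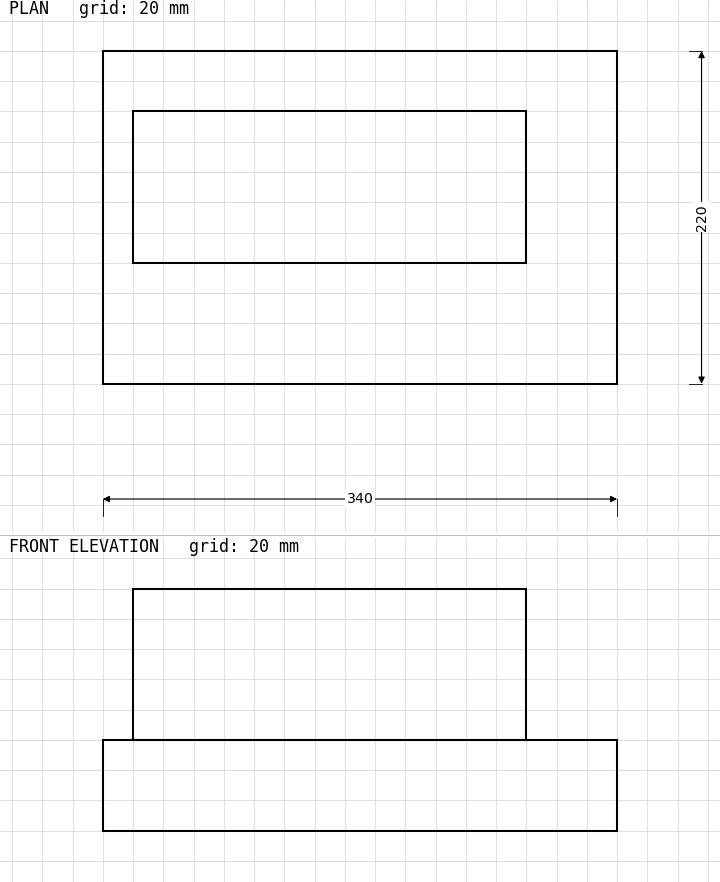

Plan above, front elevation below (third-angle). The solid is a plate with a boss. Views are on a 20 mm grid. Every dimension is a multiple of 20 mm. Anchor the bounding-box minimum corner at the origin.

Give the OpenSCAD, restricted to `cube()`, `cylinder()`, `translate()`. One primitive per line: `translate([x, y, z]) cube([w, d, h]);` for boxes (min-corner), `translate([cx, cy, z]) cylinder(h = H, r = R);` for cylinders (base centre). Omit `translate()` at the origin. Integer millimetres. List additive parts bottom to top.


cube([340, 220, 60]);
translate([20, 80, 60]) cube([260, 100, 100]);


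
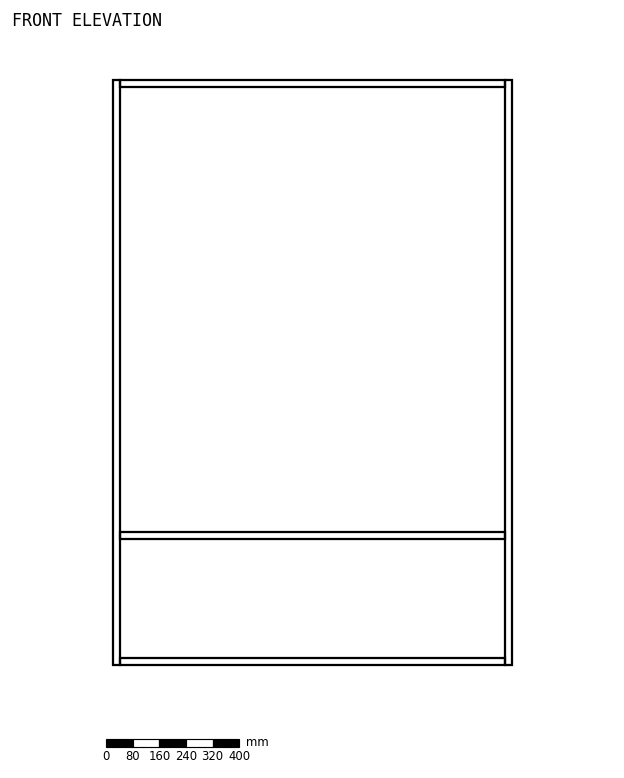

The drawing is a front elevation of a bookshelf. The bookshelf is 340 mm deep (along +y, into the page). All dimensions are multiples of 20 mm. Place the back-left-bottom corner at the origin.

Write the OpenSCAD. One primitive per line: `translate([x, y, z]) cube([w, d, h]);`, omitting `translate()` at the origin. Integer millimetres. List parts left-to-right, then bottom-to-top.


cube([20, 340, 1760]);
translate([20, 0, 0]) cube([1160, 340, 20]);
translate([20, 0, 380]) cube([1160, 340, 20]);
translate([20, 0, 1740]) cube([1160, 340, 20]);
translate([1180, 0, 0]) cube([20, 340, 1760]);


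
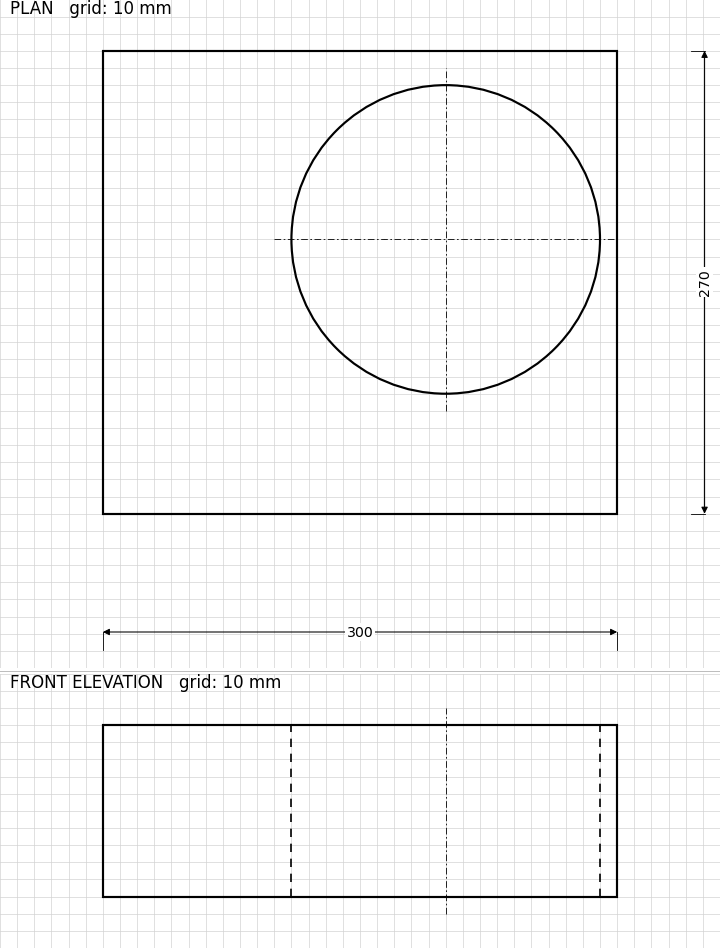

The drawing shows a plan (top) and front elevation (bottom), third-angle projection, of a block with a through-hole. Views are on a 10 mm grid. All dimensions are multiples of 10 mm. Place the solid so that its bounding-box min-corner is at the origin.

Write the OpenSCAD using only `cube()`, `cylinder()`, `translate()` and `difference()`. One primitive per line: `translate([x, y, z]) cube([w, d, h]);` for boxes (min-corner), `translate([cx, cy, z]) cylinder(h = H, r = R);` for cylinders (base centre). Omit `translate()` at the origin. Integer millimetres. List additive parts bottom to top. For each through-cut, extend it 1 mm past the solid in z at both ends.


difference() {
  cube([300, 270, 100]);
  translate([200, 160, -1]) cylinder(h = 102, r = 90);
}


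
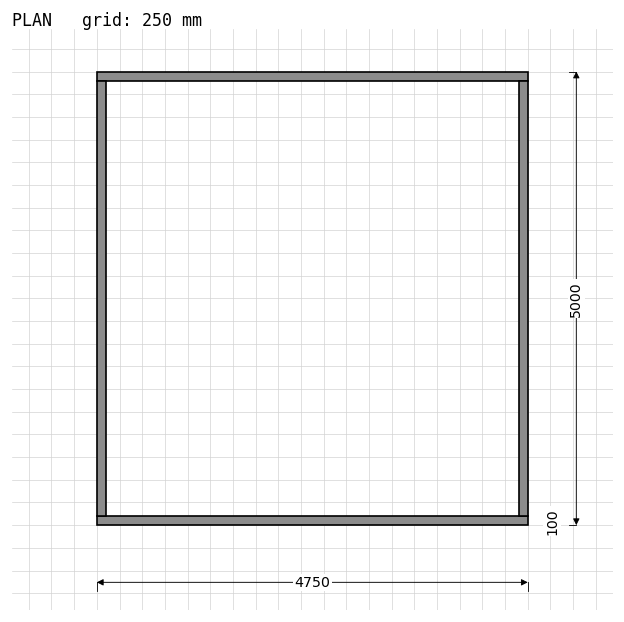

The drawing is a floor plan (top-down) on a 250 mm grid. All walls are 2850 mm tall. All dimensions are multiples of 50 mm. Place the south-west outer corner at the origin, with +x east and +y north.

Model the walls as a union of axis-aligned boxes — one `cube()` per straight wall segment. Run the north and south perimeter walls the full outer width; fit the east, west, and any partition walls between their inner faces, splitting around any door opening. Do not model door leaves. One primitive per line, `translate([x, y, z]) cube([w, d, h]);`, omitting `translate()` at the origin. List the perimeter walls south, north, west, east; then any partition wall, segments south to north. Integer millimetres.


cube([4750, 100, 2850]);
translate([0, 4900, 0]) cube([4750, 100, 2850]);
translate([0, 100, 0]) cube([100, 4800, 2850]);
translate([4650, 100, 0]) cube([100, 4800, 2850]);


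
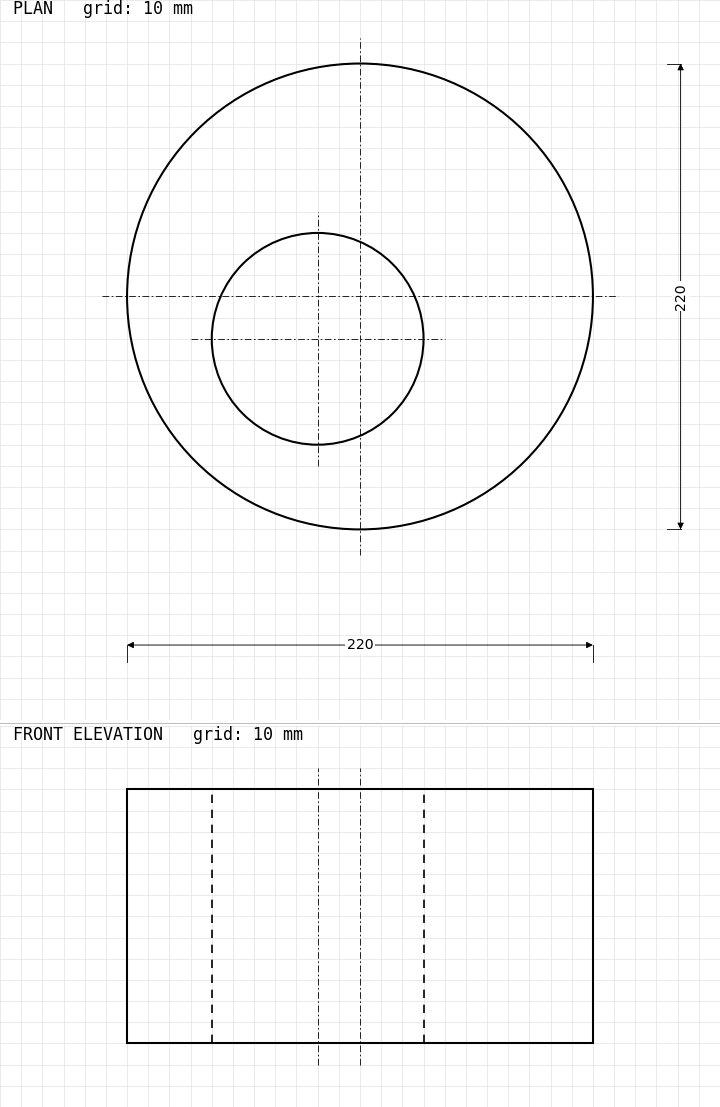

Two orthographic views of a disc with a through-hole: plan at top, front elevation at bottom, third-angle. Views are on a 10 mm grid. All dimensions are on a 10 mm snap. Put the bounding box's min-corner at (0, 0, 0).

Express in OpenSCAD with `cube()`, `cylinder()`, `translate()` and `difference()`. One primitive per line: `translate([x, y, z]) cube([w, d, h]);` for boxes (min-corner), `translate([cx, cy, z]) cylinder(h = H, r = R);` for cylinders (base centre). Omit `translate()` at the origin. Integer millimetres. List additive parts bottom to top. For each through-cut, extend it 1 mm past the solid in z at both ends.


difference() {
  translate([110, 110, 0]) cylinder(h = 120, r = 110);
  translate([90, 90, -1]) cylinder(h = 122, r = 50);
}
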